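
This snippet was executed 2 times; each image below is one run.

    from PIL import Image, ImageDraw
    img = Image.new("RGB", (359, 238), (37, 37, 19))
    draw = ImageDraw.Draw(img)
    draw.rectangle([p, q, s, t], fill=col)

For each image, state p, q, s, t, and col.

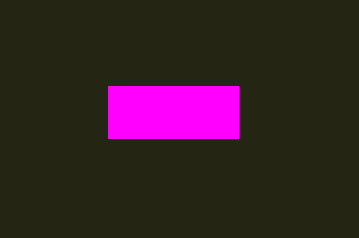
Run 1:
p = 108
q = 86
s = 238
t = 138
col = 'magenta'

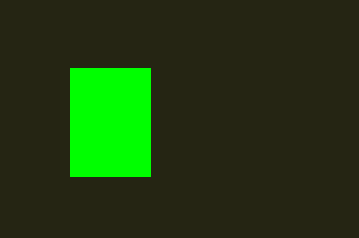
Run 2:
p = 70
q = 68
s = 150
t = 176
col = 'lime'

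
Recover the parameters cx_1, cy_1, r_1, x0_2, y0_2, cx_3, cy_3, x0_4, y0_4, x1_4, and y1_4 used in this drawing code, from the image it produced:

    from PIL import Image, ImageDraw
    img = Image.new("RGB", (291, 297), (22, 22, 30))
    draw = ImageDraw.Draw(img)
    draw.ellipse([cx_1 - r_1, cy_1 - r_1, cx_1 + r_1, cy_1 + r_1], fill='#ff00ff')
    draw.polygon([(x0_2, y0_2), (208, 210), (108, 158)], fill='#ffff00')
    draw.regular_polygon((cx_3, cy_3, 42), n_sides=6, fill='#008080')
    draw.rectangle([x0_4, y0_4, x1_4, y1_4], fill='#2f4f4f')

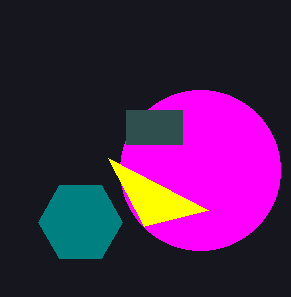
cx_1 = 200
cy_1 = 170
r_1 = 80
x0_2 = 144
y0_2 = 226
cx_3 = 80
cy_3 = 222
x0_4 = 126
y0_4 = 110
x1_4 = 182
y1_4 = 144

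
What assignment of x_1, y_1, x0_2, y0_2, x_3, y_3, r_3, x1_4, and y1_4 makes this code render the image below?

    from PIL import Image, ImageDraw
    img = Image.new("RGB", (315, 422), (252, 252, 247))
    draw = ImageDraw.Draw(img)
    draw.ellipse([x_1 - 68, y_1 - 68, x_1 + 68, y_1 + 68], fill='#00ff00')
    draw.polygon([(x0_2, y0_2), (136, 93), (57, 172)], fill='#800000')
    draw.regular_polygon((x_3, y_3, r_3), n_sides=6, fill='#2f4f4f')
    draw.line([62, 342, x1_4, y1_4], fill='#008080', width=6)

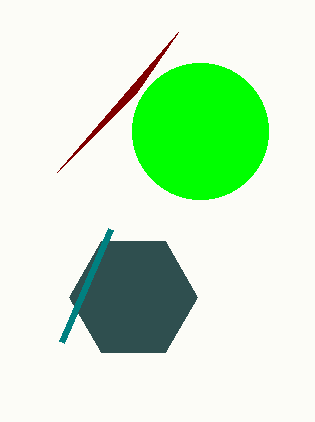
x_1 = 200; y_1 = 131; x0_2 = 178; y0_2 = 32; x_3 = 133; y_3 = 297; r_3 = 64; x1_4 = 111; y1_4 = 229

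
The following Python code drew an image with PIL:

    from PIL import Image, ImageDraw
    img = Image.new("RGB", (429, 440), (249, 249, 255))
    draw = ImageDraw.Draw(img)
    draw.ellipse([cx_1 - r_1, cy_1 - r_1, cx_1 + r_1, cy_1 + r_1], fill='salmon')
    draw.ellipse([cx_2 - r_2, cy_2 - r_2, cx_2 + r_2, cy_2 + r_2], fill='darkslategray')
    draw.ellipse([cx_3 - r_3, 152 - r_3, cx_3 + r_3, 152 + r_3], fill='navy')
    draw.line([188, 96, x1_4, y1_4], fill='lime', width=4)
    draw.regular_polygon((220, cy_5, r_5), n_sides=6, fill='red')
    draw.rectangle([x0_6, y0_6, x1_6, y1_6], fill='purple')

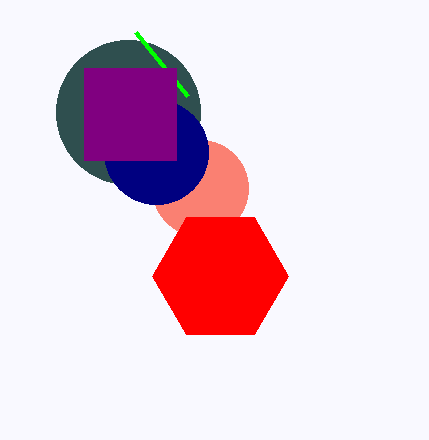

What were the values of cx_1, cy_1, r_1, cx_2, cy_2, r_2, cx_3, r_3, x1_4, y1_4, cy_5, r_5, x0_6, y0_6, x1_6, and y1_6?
cx_1 = 200; cy_1 = 188; r_1 = 48; cx_2 = 128; cy_2 = 112; r_2 = 72; cx_3 = 156; r_3 = 52; x1_4 = 136; y1_4 = 32; cy_5 = 276; r_5 = 68; x0_6 = 84; y0_6 = 68; x1_6 = 176; y1_6 = 160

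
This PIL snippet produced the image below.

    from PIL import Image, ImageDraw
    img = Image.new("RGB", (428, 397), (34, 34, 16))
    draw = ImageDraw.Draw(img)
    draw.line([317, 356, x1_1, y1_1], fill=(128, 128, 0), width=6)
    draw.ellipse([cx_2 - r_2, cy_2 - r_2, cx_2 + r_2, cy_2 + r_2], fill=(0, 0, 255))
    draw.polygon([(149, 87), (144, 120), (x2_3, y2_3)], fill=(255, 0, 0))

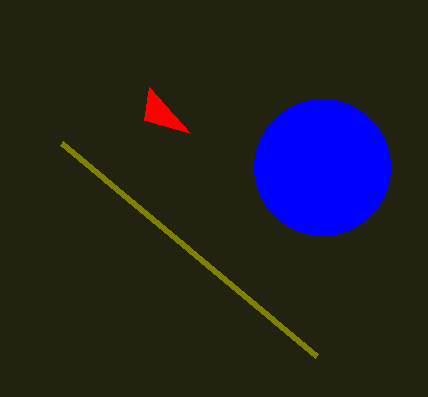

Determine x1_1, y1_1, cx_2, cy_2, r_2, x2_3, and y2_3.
x1_1 = 62
y1_1 = 143
cx_2 = 322
cy_2 = 167
r_2 = 68
x2_3 = 190
y2_3 = 133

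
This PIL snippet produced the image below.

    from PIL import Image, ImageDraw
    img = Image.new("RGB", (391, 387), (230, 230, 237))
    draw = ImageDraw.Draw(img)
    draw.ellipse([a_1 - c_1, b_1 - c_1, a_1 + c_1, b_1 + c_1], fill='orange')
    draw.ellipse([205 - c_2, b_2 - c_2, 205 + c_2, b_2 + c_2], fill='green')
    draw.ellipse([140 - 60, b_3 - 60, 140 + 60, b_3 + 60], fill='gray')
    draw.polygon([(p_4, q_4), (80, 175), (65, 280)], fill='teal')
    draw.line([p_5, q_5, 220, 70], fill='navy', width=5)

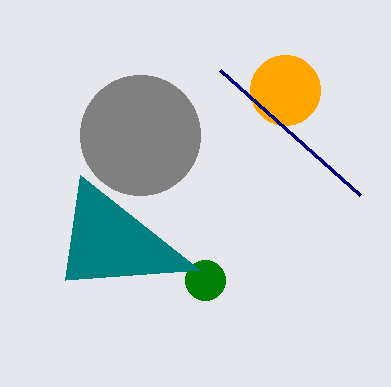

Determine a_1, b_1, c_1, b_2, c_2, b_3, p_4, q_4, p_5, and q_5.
a_1 = 285; b_1 = 90; c_1 = 35; b_2 = 280; c_2 = 20; b_3 = 135; p_4 = 200; q_4 = 270; p_5 = 360; q_5 = 195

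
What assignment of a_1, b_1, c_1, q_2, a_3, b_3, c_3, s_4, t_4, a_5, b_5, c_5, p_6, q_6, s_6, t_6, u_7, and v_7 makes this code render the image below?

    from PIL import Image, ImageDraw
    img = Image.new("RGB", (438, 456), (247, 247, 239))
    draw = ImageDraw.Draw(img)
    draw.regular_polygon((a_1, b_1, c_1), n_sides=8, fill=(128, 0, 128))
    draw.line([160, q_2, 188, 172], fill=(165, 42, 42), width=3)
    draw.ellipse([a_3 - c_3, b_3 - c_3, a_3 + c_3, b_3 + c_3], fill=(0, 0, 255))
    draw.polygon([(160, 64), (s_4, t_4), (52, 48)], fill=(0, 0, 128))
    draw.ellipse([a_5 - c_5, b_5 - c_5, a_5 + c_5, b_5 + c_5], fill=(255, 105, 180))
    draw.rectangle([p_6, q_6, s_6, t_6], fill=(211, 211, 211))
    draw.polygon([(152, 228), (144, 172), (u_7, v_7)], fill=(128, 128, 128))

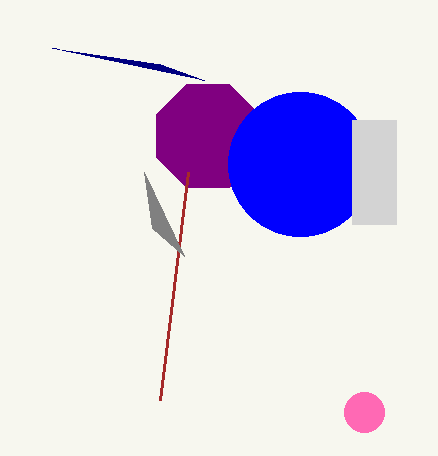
a_1 = 208
b_1 = 136
c_1 = 56
q_2 = 400
a_3 = 300
b_3 = 164
c_3 = 72
s_4 = 204
t_4 = 80
a_5 = 364
b_5 = 412
c_5 = 20
p_6 = 352
q_6 = 120
s_6 = 396
t_6 = 224
u_7 = 184
v_7 = 256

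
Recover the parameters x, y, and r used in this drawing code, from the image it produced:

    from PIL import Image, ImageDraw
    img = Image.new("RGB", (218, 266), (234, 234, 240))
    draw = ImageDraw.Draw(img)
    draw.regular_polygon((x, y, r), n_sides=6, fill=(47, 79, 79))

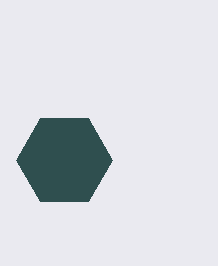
x = 64; y = 160; r = 48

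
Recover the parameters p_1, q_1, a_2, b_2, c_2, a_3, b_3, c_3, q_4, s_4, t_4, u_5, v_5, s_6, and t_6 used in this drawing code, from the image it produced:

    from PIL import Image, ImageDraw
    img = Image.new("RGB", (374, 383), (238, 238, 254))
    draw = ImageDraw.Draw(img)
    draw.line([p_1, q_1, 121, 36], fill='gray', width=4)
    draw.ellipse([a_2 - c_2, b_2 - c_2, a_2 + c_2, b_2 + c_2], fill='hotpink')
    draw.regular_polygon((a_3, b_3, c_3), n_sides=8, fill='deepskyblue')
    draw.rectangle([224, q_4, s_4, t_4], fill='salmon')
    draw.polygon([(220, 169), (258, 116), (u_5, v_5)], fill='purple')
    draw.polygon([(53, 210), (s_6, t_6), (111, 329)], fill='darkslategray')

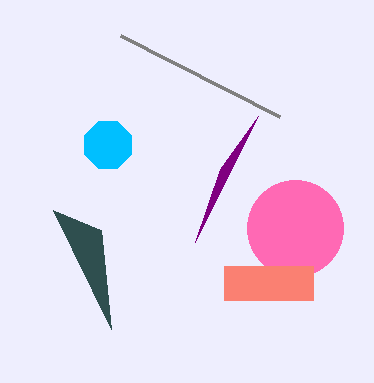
p_1 = 280, q_1 = 117, a_2 = 295, b_2 = 228, c_2 = 48, a_3 = 108, b_3 = 145, c_3 = 25, q_4 = 266, s_4 = 313, t_4 = 300, u_5 = 195, v_5 = 242, s_6 = 101, t_6 = 230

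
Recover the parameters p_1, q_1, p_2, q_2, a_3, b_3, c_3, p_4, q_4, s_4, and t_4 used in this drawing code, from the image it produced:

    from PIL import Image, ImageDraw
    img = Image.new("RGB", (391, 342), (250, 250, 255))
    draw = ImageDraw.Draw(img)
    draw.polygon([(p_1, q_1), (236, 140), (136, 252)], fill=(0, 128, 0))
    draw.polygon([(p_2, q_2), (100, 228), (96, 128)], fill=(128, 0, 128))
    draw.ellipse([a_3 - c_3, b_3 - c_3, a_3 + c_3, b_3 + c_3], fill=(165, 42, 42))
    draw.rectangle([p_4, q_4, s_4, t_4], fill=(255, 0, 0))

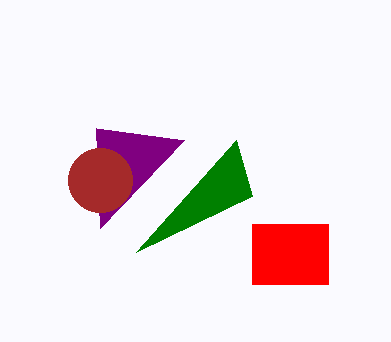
p_1 = 252; q_1 = 196; p_2 = 184; q_2 = 140; a_3 = 100; b_3 = 180; c_3 = 32; p_4 = 252; q_4 = 224; s_4 = 328; t_4 = 284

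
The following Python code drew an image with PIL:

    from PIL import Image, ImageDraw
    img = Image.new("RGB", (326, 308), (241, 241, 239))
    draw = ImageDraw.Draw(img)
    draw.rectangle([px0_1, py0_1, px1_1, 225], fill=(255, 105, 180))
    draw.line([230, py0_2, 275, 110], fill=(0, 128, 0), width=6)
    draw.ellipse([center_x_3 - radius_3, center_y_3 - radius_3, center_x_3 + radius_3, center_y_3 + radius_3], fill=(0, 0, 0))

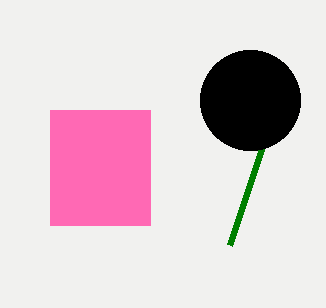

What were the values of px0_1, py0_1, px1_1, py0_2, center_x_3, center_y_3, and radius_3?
px0_1 = 50, py0_1 = 110, px1_1 = 150, py0_2 = 245, center_x_3 = 250, center_y_3 = 100, radius_3 = 50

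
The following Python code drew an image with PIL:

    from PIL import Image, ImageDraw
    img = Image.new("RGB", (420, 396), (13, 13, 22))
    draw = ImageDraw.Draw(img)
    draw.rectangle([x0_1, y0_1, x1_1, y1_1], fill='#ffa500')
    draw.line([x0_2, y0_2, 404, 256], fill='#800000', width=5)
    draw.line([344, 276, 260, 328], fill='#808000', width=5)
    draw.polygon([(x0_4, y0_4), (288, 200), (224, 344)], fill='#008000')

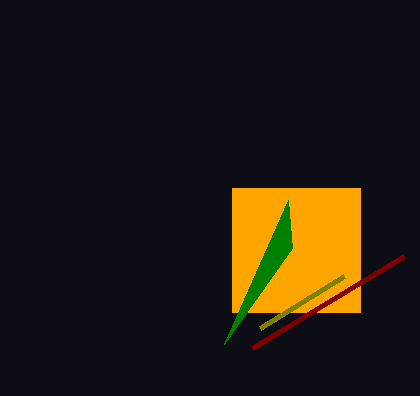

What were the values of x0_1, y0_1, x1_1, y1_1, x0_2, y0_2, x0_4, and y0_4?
x0_1 = 232, y0_1 = 188, x1_1 = 360, y1_1 = 312, x0_2 = 252, y0_2 = 348, x0_4 = 292, y0_4 = 248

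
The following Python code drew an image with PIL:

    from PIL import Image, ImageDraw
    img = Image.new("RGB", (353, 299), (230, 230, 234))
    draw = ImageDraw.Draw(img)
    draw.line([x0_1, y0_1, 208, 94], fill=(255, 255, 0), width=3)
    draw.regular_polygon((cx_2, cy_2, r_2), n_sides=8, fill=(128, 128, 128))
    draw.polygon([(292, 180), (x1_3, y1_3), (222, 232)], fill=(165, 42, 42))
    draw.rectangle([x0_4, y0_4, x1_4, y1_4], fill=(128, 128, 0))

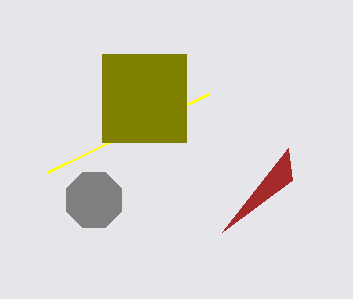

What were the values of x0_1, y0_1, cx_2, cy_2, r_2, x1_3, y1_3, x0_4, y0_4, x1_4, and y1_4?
x0_1 = 48; y0_1 = 172; cx_2 = 94; cy_2 = 200; r_2 = 30; x1_3 = 288; y1_3 = 148; x0_4 = 102; y0_4 = 54; x1_4 = 186; y1_4 = 142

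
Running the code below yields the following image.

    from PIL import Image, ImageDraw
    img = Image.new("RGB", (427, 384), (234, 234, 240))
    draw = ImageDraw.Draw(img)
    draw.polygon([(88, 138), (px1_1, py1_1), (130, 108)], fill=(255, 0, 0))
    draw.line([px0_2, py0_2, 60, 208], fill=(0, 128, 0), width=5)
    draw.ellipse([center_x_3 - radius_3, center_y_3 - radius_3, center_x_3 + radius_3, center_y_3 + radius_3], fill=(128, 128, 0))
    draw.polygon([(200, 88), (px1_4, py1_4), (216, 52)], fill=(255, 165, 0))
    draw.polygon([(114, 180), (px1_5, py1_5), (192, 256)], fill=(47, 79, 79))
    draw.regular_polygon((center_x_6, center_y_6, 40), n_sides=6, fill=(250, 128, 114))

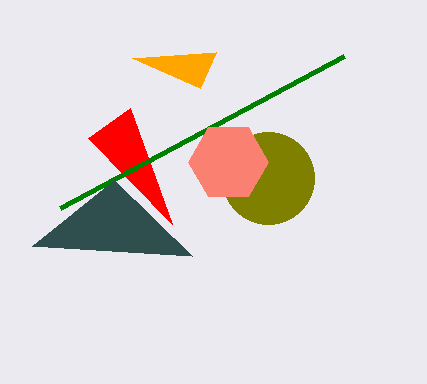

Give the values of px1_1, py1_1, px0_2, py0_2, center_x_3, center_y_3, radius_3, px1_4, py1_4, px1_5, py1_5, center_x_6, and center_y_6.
px1_1 = 172; py1_1 = 224; px0_2 = 344; py0_2 = 56; center_x_3 = 268; center_y_3 = 178; radius_3 = 46; px1_4 = 132; py1_4 = 58; px1_5 = 32; py1_5 = 246; center_x_6 = 228; center_y_6 = 162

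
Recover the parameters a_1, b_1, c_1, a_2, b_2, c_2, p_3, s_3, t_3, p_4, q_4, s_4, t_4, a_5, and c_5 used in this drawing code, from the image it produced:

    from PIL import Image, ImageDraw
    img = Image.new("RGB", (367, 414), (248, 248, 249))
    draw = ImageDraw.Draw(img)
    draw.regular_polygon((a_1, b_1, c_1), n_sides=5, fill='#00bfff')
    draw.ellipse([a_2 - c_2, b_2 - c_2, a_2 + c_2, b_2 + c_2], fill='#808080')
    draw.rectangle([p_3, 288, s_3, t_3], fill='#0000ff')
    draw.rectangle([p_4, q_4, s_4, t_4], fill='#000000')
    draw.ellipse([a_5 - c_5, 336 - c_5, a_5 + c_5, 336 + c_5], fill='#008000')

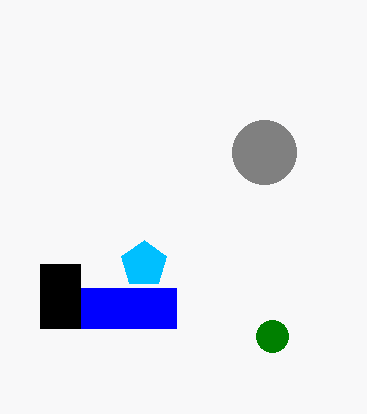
a_1 = 144; b_1 = 264; c_1 = 24; a_2 = 264; b_2 = 152; c_2 = 32; p_3 = 40; s_3 = 176; t_3 = 328; p_4 = 40; q_4 = 264; s_4 = 80; t_4 = 328; a_5 = 272; c_5 = 16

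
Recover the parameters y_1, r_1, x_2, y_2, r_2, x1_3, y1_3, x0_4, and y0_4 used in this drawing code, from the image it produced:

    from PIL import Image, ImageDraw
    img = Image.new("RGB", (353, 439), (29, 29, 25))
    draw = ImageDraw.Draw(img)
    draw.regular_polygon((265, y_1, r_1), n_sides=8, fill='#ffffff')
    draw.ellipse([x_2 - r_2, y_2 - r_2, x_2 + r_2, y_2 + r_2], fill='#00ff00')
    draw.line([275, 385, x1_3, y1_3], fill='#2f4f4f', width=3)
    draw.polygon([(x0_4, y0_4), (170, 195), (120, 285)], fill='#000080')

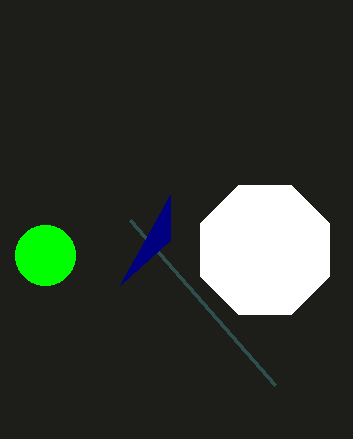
y_1 = 250; r_1 = 70; x_2 = 45; y_2 = 255; r_2 = 30; x1_3 = 130; y1_3 = 220; x0_4 = 170; y0_4 = 240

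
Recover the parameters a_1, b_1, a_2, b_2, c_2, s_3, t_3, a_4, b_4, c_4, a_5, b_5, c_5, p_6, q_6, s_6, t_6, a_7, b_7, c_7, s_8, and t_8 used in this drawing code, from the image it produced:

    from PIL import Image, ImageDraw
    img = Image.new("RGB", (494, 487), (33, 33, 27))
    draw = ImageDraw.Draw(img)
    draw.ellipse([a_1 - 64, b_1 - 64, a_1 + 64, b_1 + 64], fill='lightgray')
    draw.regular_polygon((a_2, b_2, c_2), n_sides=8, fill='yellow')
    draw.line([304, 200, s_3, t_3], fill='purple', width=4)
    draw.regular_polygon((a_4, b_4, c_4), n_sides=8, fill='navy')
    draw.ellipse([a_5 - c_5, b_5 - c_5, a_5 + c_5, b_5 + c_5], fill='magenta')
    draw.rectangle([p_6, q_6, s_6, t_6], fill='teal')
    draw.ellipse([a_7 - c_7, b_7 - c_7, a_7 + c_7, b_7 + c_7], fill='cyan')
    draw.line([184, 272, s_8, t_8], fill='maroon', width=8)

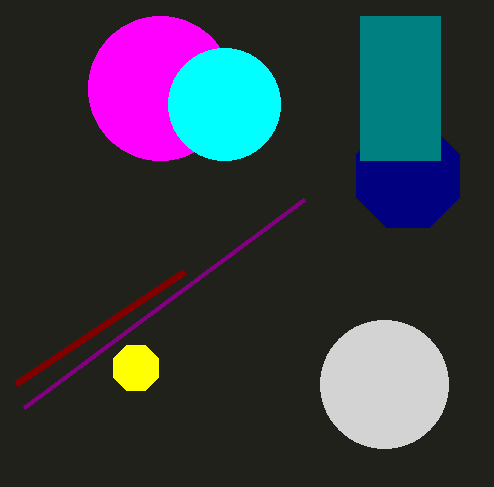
a_1 = 384, b_1 = 384, a_2 = 136, b_2 = 368, c_2 = 24, s_3 = 24, t_3 = 408, a_4 = 408, b_4 = 176, c_4 = 56, a_5 = 160, b_5 = 88, c_5 = 72, p_6 = 360, q_6 = 16, s_6 = 440, t_6 = 160, a_7 = 224, b_7 = 104, c_7 = 56, s_8 = 16, t_8 = 384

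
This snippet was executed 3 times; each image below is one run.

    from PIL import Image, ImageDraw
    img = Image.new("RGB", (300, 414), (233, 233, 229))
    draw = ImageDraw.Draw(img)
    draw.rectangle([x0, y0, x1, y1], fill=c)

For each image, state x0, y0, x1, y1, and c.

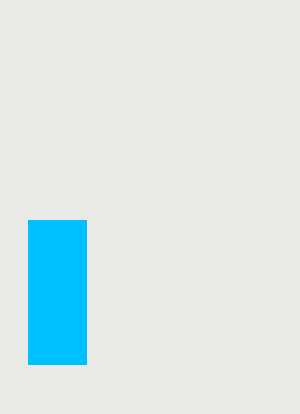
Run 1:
x0 = 28; y0 = 220; x1 = 86; y1 = 364; c = 'deepskyblue'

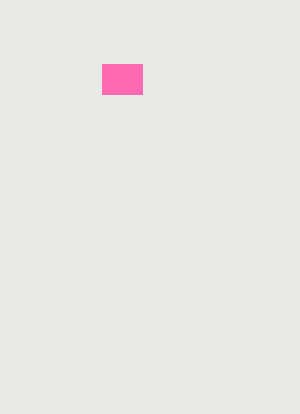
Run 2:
x0 = 102; y0 = 64; x1 = 142; y1 = 94; c = 'hotpink'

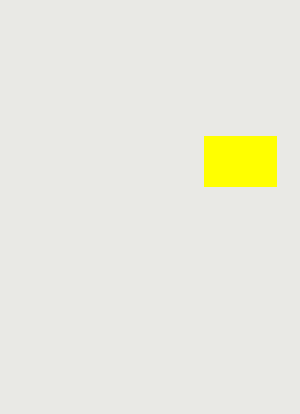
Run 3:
x0 = 204
y0 = 136
x1 = 276
y1 = 186
c = 'yellow'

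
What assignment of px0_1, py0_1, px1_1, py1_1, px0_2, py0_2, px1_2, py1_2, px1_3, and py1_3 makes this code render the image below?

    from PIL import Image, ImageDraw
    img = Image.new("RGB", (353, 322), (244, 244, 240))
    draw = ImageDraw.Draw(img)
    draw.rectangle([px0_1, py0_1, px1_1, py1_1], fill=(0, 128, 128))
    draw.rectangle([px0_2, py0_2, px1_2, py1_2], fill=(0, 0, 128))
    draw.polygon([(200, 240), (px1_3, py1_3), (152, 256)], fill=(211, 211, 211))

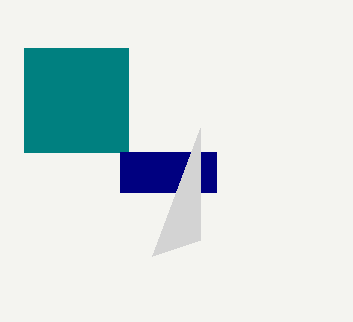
px0_1 = 24, py0_1 = 48, px1_1 = 128, py1_1 = 152, px0_2 = 120, py0_2 = 152, px1_2 = 216, py1_2 = 192, px1_3 = 200, py1_3 = 128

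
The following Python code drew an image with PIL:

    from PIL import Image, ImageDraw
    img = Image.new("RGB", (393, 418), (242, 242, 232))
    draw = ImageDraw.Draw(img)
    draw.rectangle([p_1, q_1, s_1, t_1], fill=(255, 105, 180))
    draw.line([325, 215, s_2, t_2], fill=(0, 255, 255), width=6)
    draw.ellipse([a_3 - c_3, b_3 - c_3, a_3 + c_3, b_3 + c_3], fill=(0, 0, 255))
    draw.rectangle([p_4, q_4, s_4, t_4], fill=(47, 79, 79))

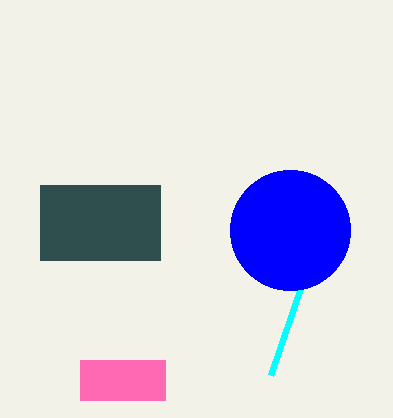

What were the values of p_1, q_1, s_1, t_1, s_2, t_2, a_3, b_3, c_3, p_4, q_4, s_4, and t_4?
p_1 = 80; q_1 = 360; s_1 = 165; t_1 = 400; s_2 = 270; t_2 = 375; a_3 = 290; b_3 = 230; c_3 = 60; p_4 = 40; q_4 = 185; s_4 = 160; t_4 = 260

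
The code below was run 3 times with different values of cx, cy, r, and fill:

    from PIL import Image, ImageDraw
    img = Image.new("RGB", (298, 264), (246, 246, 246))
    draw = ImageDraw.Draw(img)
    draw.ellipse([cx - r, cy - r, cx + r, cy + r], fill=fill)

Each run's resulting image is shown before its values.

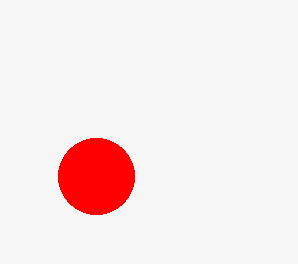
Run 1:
cx = 96; cy = 176; r = 38; fill = 'red'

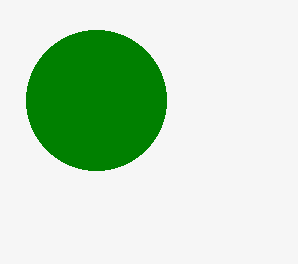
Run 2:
cx = 96, cy = 100, r = 70, fill = 'green'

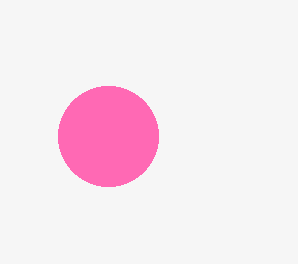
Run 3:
cx = 108
cy = 136
r = 50
fill = 'hotpink'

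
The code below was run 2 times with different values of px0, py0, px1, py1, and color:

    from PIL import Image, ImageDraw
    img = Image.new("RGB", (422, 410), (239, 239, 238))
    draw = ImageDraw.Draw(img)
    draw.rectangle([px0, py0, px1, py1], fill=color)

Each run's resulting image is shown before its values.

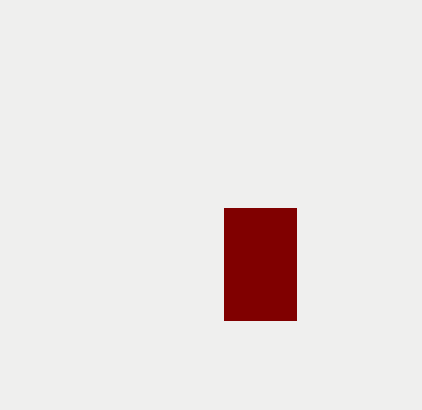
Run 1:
px0 = 224; py0 = 208; px1 = 296; py1 = 320; color = 'maroon'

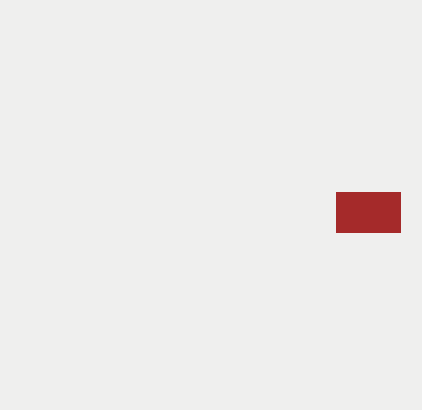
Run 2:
px0 = 336; py0 = 192; px1 = 400; py1 = 232; color = 'brown'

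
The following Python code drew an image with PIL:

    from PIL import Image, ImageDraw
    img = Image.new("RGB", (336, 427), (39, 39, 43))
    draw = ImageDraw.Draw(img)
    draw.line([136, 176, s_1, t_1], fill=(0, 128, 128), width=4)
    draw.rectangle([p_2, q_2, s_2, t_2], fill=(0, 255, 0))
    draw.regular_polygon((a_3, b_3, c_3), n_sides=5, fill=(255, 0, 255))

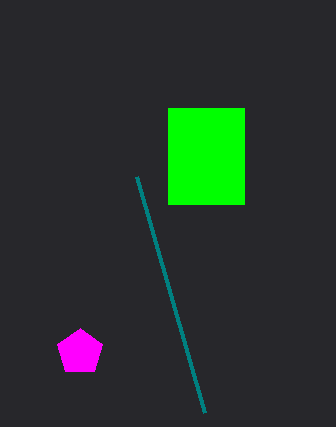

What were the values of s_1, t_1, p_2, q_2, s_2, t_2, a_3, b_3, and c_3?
s_1 = 204; t_1 = 412; p_2 = 168; q_2 = 108; s_2 = 244; t_2 = 204; a_3 = 80; b_3 = 352; c_3 = 24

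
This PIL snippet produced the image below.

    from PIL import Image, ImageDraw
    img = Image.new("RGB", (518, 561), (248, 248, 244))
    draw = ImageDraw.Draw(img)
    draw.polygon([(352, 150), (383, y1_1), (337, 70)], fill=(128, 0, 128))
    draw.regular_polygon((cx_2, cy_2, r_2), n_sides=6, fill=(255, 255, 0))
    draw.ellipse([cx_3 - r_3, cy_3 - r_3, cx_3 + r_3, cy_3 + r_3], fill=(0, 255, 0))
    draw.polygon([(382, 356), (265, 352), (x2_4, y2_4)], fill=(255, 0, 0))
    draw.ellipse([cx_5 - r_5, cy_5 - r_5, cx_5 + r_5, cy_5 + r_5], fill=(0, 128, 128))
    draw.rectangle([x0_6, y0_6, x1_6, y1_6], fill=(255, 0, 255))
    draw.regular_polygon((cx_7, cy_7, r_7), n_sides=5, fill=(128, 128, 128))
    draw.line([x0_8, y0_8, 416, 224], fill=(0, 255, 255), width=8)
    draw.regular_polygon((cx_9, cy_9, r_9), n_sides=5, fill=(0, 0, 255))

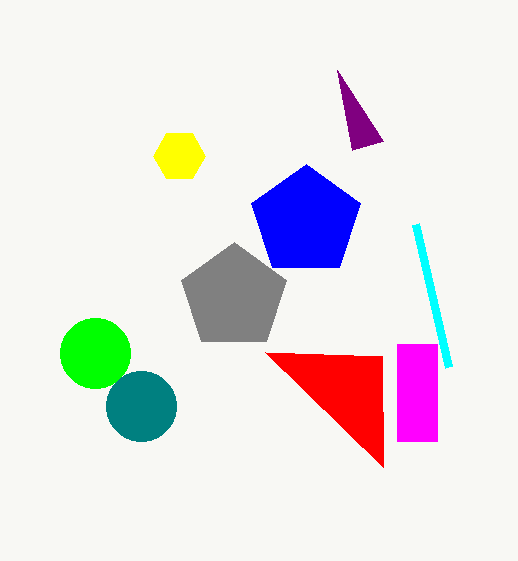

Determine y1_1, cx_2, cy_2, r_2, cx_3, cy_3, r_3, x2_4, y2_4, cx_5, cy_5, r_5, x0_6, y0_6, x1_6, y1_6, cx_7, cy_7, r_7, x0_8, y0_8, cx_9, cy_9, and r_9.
y1_1 = 141
cx_2 = 179
cy_2 = 156
r_2 = 26
cx_3 = 95
cy_3 = 353
r_3 = 35
x2_4 = 383
y2_4 = 467
cx_5 = 141
cy_5 = 406
r_5 = 35
x0_6 = 397
y0_6 = 344
x1_6 = 437
y1_6 = 441
cx_7 = 234
cy_7 = 297
r_7 = 55
x0_8 = 449
y0_8 = 367
cx_9 = 306
cy_9 = 221
r_9 = 57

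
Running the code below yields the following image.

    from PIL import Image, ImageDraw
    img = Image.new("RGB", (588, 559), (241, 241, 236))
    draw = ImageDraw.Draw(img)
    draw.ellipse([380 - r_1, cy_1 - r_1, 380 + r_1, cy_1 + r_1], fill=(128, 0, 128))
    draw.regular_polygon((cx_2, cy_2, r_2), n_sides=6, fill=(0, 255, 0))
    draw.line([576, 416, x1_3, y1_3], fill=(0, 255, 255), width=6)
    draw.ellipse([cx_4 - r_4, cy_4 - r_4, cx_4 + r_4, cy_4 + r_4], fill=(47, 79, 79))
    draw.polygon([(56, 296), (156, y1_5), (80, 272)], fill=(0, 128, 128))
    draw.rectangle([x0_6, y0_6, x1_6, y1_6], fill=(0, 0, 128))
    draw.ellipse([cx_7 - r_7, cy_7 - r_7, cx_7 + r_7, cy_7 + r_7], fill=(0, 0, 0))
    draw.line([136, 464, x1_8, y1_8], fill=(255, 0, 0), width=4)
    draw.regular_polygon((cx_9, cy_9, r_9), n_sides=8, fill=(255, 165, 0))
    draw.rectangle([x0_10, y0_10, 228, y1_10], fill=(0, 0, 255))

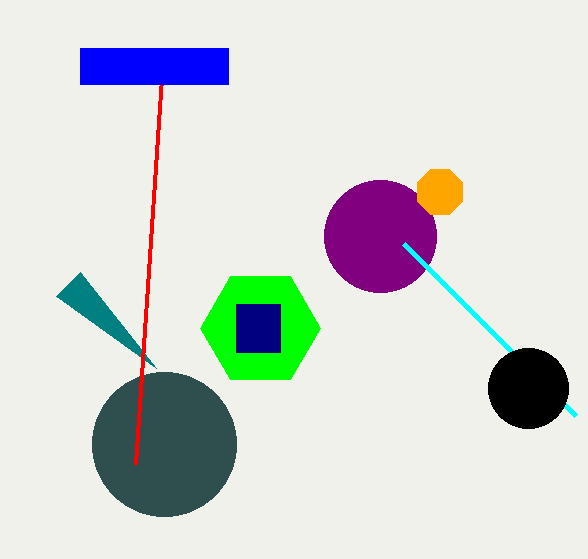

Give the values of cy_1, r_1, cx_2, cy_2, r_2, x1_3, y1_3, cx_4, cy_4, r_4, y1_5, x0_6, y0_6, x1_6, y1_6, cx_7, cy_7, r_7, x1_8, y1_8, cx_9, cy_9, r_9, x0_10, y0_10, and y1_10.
cy_1 = 236, r_1 = 56, cx_2 = 260, cy_2 = 328, r_2 = 60, x1_3 = 404, y1_3 = 244, cx_4 = 164, cy_4 = 444, r_4 = 72, y1_5 = 368, x0_6 = 236, y0_6 = 304, x1_6 = 280, y1_6 = 352, cx_7 = 528, cy_7 = 388, r_7 = 40, x1_8 = 164, y1_8 = 48, cx_9 = 440, cy_9 = 192, r_9 = 24, x0_10 = 80, y0_10 = 48, y1_10 = 84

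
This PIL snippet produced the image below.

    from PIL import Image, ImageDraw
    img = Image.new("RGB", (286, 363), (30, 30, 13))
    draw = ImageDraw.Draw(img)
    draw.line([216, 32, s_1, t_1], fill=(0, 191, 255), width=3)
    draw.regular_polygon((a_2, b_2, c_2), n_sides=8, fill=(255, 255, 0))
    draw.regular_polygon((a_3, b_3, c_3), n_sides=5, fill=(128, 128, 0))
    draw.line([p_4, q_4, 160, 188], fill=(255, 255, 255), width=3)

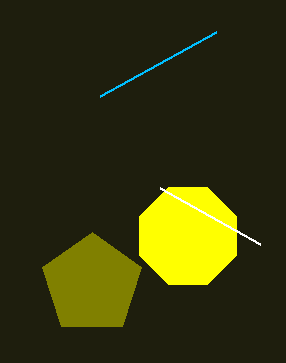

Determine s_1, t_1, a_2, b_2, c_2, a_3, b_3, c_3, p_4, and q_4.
s_1 = 100; t_1 = 96; a_2 = 188; b_2 = 236; c_2 = 52; a_3 = 92; b_3 = 284; c_3 = 52; p_4 = 260; q_4 = 244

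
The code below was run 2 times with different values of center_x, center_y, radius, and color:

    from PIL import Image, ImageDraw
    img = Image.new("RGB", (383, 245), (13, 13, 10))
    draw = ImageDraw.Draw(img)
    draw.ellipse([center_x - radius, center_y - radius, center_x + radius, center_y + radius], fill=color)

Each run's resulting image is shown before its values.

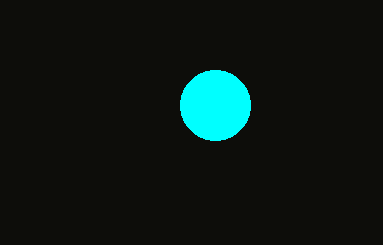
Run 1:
center_x = 215; center_y = 105; radius = 35; color = 'cyan'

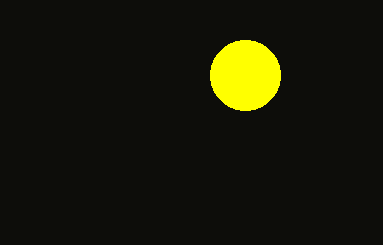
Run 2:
center_x = 245
center_y = 75
radius = 35
color = 'yellow'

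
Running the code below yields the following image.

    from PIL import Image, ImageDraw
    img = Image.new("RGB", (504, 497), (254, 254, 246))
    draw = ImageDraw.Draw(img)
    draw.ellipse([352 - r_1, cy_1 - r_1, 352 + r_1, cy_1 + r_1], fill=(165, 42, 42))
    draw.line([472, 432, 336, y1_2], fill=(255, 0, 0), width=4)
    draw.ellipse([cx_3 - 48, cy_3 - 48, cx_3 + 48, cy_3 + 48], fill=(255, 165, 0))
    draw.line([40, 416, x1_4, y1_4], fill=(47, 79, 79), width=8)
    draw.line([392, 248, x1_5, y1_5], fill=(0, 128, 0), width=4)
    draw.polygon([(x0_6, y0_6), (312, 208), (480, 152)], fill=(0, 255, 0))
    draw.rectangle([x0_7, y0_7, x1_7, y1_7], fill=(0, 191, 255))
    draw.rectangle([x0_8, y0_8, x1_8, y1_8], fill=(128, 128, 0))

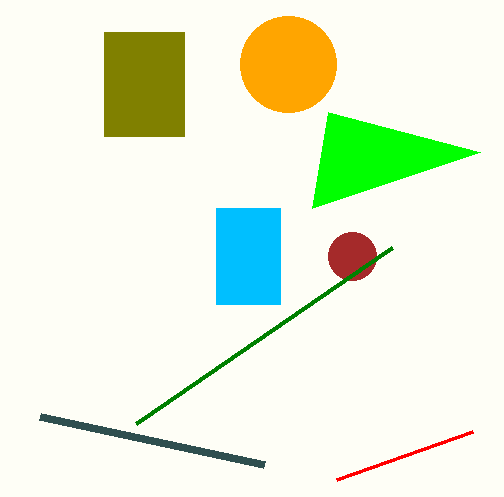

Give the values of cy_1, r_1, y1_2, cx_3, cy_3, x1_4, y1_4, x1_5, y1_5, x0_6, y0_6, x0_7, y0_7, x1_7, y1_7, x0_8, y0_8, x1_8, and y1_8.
cy_1 = 256; r_1 = 24; y1_2 = 480; cx_3 = 288; cy_3 = 64; x1_4 = 264; y1_4 = 464; x1_5 = 136; y1_5 = 424; x0_6 = 328; y0_6 = 112; x0_7 = 216; y0_7 = 208; x1_7 = 280; y1_7 = 304; x0_8 = 104; y0_8 = 32; x1_8 = 184; y1_8 = 136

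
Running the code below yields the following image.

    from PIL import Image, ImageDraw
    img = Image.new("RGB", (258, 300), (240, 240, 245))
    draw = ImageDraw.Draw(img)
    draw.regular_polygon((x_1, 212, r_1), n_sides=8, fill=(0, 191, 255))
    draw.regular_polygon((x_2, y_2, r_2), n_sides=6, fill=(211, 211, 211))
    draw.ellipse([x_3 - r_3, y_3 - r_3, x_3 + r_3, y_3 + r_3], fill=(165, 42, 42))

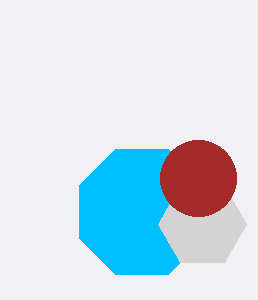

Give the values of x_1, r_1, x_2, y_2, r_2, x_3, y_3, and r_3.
x_1 = 142
r_1 = 68
x_2 = 202
y_2 = 224
r_2 = 44
x_3 = 198
y_3 = 178
r_3 = 38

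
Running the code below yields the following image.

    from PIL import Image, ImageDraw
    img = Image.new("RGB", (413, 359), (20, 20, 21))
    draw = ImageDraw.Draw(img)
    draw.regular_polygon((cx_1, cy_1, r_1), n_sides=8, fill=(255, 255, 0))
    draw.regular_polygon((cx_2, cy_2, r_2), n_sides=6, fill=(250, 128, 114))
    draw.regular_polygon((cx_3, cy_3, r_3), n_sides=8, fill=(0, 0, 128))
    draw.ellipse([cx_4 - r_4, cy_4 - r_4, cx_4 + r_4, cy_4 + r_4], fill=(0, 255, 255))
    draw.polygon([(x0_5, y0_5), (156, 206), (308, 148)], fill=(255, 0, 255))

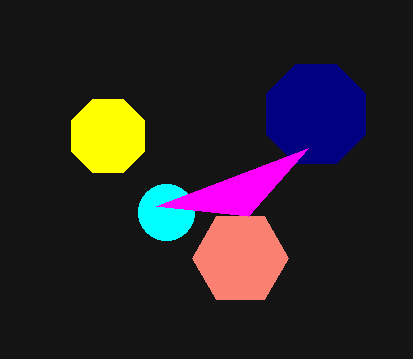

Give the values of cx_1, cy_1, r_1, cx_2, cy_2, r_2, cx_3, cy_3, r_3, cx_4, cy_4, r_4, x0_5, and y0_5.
cx_1 = 108
cy_1 = 136
r_1 = 40
cx_2 = 240
cy_2 = 258
r_2 = 48
cx_3 = 316
cy_3 = 114
r_3 = 54
cx_4 = 166
cy_4 = 212
r_4 = 28
x0_5 = 248
y0_5 = 216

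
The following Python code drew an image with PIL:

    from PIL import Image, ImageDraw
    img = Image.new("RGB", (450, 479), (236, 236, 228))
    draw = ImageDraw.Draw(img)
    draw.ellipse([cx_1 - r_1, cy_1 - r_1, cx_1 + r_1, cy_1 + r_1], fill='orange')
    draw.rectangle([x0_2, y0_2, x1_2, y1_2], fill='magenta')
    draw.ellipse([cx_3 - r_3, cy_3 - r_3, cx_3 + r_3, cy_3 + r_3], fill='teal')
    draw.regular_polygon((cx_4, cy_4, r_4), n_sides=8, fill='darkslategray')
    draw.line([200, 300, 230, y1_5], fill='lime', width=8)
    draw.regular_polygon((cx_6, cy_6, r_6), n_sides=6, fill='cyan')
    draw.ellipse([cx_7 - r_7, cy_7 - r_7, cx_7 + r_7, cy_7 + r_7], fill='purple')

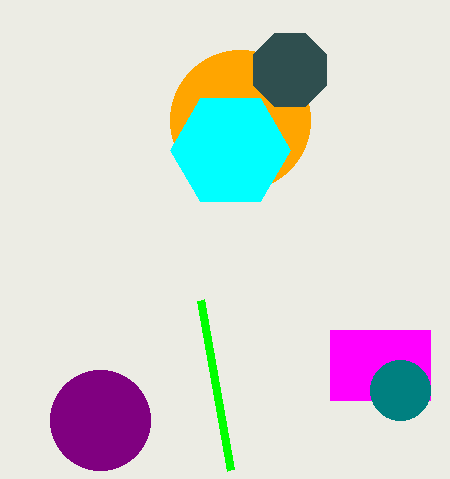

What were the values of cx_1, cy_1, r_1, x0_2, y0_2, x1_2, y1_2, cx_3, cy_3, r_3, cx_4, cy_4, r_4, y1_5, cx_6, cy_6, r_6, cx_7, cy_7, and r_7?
cx_1 = 240, cy_1 = 120, r_1 = 70, x0_2 = 330, y0_2 = 330, x1_2 = 430, y1_2 = 400, cx_3 = 400, cy_3 = 390, r_3 = 30, cx_4 = 290, cy_4 = 70, r_4 = 40, y1_5 = 470, cx_6 = 230, cy_6 = 150, r_6 = 60, cx_7 = 100, cy_7 = 420, r_7 = 50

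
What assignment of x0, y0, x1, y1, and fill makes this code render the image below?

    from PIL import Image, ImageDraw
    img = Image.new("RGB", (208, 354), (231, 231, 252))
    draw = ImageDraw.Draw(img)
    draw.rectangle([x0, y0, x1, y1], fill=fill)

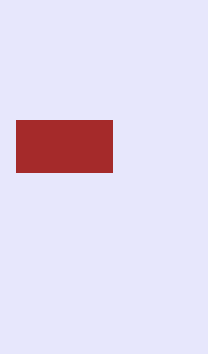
x0 = 16, y0 = 120, x1 = 112, y1 = 172, fill = 'brown'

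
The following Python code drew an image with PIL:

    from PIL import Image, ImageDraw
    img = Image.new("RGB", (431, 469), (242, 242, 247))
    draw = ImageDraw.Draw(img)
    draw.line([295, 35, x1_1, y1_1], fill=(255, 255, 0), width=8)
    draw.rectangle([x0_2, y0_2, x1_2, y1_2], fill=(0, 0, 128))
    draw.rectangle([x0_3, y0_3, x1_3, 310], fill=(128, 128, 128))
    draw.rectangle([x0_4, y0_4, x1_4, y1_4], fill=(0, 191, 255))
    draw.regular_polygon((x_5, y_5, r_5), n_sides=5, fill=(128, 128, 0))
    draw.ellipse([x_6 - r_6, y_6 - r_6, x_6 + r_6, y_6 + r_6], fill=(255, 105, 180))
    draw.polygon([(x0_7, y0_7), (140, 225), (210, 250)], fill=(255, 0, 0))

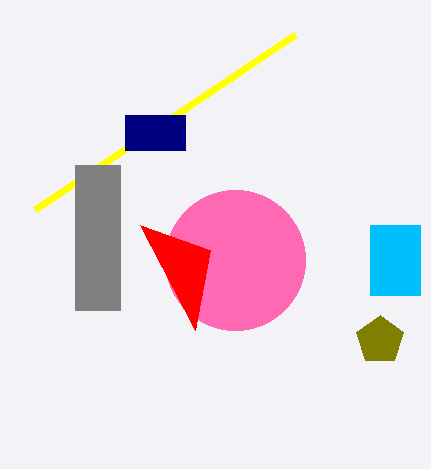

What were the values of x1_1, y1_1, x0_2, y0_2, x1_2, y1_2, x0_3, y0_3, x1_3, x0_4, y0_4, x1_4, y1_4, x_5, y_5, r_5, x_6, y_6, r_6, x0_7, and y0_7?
x1_1 = 35; y1_1 = 210; x0_2 = 125; y0_2 = 115; x1_2 = 185; y1_2 = 150; x0_3 = 75; y0_3 = 165; x1_3 = 120; x0_4 = 370; y0_4 = 225; x1_4 = 420; y1_4 = 295; x_5 = 380; y_5 = 340; r_5 = 25; x_6 = 235; y_6 = 260; r_6 = 70; x0_7 = 195; y0_7 = 330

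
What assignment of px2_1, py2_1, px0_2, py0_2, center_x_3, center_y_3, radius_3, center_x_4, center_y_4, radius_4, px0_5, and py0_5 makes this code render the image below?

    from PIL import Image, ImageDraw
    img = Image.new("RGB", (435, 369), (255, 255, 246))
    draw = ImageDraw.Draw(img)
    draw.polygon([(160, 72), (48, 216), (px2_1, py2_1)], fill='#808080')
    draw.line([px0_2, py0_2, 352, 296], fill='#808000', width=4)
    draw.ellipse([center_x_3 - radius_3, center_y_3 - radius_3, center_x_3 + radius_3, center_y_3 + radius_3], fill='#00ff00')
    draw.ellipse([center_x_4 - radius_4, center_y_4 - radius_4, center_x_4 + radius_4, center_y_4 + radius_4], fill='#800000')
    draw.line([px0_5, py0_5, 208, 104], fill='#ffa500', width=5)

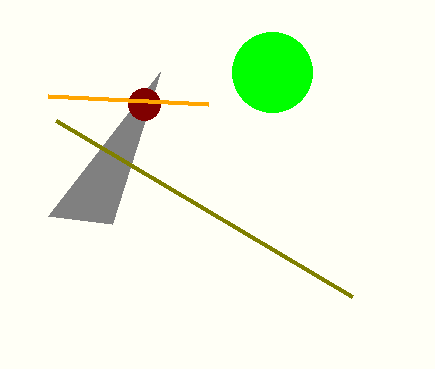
px2_1 = 112, py2_1 = 224, px0_2 = 56, py0_2 = 120, center_x_3 = 272, center_y_3 = 72, radius_3 = 40, center_x_4 = 144, center_y_4 = 104, radius_4 = 16, px0_5 = 48, py0_5 = 96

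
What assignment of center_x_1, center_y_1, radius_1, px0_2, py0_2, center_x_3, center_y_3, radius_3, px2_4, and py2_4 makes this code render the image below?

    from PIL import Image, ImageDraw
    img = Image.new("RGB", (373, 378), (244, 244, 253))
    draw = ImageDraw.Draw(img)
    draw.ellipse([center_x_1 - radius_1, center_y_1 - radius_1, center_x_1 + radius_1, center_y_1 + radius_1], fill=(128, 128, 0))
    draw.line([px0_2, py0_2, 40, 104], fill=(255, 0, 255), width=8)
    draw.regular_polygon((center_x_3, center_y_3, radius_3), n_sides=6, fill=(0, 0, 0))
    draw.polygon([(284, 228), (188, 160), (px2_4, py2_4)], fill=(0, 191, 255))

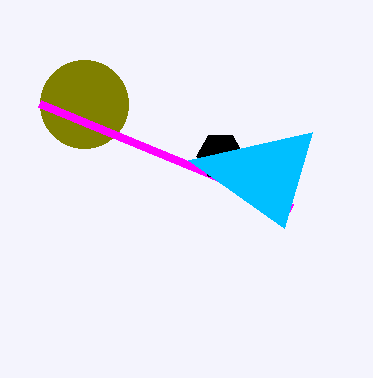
center_x_1 = 84
center_y_1 = 104
radius_1 = 44
px0_2 = 292
py0_2 = 208
center_x_3 = 220
center_y_3 = 156
radius_3 = 24
px2_4 = 312
py2_4 = 132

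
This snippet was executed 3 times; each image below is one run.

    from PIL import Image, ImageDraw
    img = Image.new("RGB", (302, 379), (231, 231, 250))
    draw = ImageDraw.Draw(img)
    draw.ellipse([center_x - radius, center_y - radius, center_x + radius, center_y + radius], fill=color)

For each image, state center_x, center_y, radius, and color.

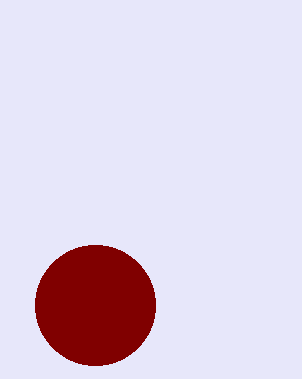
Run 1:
center_x = 95, center_y = 305, radius = 60, color = 'maroon'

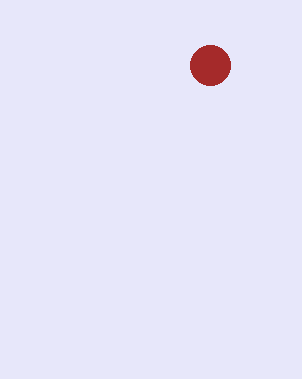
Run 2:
center_x = 210; center_y = 65; radius = 20; color = 'brown'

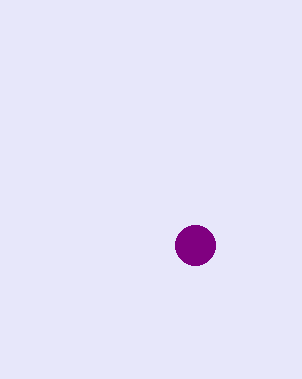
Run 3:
center_x = 195
center_y = 245
radius = 20
color = 'purple'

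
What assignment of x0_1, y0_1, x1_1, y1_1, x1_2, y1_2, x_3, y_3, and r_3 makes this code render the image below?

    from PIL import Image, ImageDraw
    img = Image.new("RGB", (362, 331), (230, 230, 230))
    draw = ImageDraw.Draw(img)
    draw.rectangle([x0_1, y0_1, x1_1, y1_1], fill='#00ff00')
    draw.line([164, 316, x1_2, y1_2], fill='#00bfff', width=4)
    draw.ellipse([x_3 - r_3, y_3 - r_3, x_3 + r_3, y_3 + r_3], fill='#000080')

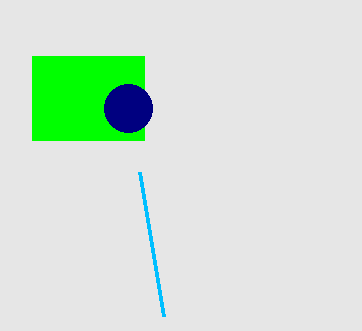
x0_1 = 32
y0_1 = 56
x1_1 = 144
y1_1 = 140
x1_2 = 140
y1_2 = 172
x_3 = 128
y_3 = 108
r_3 = 24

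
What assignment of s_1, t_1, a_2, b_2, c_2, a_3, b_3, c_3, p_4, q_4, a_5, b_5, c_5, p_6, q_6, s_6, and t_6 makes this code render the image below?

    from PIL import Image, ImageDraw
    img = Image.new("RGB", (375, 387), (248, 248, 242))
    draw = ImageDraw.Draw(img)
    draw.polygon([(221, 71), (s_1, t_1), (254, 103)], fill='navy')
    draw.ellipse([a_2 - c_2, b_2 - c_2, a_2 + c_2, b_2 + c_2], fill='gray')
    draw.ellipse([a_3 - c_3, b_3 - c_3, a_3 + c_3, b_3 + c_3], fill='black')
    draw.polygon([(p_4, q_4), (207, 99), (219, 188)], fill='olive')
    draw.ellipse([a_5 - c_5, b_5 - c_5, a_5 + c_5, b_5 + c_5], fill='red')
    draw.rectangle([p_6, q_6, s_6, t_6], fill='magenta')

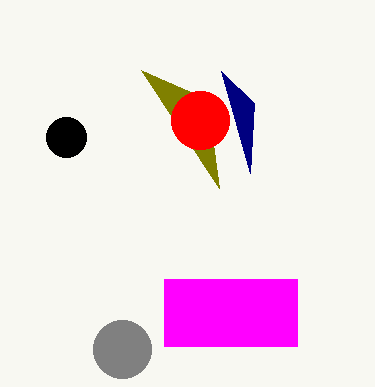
s_1 = 250; t_1 = 173; a_2 = 122; b_2 = 349; c_2 = 29; a_3 = 66; b_3 = 137; c_3 = 20; p_4 = 141; q_4 = 70; a_5 = 200; b_5 = 120; c_5 = 29; p_6 = 164; q_6 = 279; s_6 = 297; t_6 = 346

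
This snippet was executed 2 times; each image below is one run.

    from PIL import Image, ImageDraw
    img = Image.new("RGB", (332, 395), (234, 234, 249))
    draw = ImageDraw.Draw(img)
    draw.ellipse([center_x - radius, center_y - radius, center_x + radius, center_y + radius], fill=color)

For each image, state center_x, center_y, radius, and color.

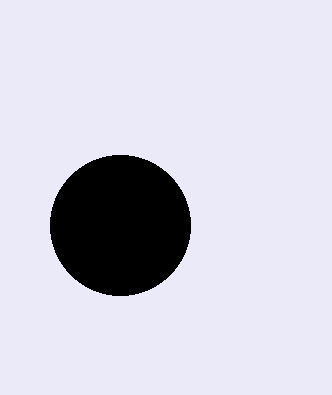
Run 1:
center_x = 120
center_y = 225
radius = 70
color = 'black'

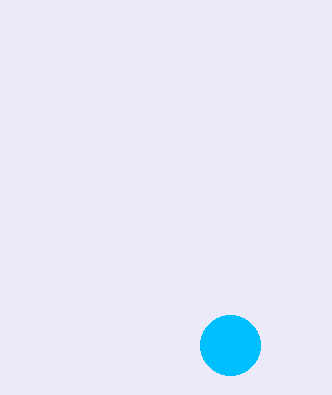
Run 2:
center_x = 230, center_y = 345, radius = 30, color = 'deepskyblue'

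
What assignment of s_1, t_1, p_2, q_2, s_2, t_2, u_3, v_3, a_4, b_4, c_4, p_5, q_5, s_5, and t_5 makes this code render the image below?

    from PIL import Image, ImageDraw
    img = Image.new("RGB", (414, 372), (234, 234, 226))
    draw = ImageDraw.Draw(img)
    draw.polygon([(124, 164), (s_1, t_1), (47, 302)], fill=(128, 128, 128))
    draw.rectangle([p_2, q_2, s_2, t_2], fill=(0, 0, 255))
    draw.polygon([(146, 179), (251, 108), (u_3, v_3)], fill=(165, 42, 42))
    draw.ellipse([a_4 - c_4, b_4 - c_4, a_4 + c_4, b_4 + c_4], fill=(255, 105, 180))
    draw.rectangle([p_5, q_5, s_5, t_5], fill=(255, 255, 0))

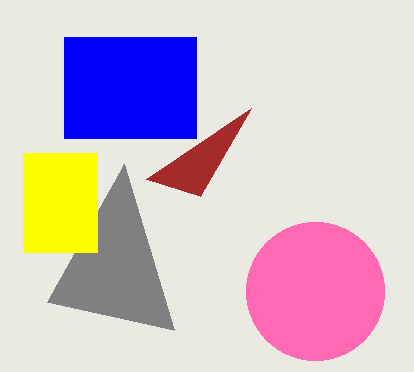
s_1 = 174, t_1 = 330, p_2 = 64, q_2 = 37, s_2 = 196, t_2 = 138, u_3 = 200, v_3 = 196, a_4 = 315, b_4 = 291, c_4 = 69, p_5 = 23, q_5 = 153, s_5 = 97, t_5 = 252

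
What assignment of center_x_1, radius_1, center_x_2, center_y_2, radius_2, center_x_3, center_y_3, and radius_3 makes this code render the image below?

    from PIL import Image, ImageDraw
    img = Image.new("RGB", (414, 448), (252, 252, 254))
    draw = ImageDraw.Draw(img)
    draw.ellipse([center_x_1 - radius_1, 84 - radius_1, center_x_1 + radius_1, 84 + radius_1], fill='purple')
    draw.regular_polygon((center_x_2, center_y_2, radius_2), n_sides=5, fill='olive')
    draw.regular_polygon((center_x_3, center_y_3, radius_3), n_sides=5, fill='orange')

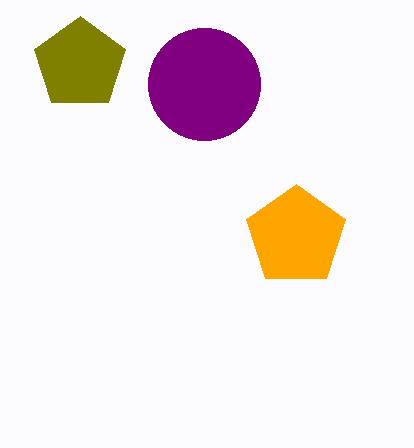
center_x_1 = 204
radius_1 = 56
center_x_2 = 80
center_y_2 = 64
radius_2 = 48
center_x_3 = 296
center_y_3 = 236
radius_3 = 52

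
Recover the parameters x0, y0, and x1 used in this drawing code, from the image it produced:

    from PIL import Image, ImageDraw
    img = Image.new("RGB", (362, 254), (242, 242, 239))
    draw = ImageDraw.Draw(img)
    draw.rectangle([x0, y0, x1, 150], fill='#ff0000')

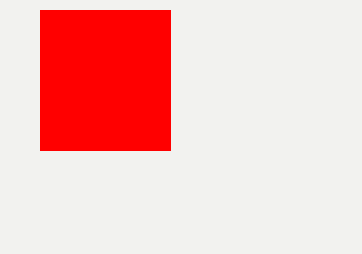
x0 = 40, y0 = 10, x1 = 170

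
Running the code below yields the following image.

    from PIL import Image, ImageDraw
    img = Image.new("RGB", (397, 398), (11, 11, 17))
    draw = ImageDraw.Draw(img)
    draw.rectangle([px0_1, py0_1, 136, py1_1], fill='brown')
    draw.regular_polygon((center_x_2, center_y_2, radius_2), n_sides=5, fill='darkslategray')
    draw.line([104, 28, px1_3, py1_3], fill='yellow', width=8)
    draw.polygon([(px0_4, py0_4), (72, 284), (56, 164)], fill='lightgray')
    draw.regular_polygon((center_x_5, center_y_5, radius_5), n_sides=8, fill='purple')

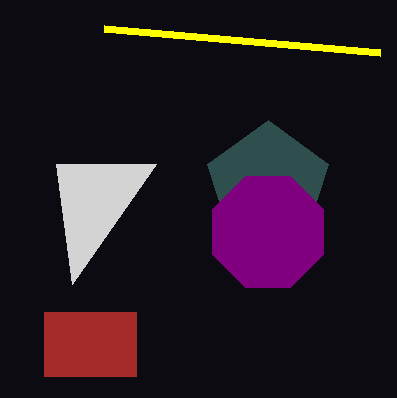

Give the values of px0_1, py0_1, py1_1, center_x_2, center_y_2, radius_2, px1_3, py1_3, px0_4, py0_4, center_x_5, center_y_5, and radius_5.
px0_1 = 44; py0_1 = 312; py1_1 = 376; center_x_2 = 268; center_y_2 = 184; radius_2 = 64; px1_3 = 380; py1_3 = 52; px0_4 = 156; py0_4 = 164; center_x_5 = 268; center_y_5 = 232; radius_5 = 60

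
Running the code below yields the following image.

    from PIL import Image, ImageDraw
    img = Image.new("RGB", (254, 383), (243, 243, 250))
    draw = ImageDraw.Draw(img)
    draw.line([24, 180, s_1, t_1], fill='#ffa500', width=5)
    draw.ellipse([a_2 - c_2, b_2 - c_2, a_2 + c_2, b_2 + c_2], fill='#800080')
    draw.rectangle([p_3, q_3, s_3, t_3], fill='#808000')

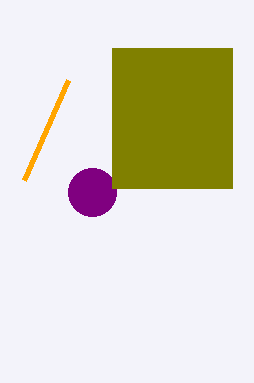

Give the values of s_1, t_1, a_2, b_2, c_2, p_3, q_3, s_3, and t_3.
s_1 = 68; t_1 = 80; a_2 = 92; b_2 = 192; c_2 = 24; p_3 = 112; q_3 = 48; s_3 = 232; t_3 = 188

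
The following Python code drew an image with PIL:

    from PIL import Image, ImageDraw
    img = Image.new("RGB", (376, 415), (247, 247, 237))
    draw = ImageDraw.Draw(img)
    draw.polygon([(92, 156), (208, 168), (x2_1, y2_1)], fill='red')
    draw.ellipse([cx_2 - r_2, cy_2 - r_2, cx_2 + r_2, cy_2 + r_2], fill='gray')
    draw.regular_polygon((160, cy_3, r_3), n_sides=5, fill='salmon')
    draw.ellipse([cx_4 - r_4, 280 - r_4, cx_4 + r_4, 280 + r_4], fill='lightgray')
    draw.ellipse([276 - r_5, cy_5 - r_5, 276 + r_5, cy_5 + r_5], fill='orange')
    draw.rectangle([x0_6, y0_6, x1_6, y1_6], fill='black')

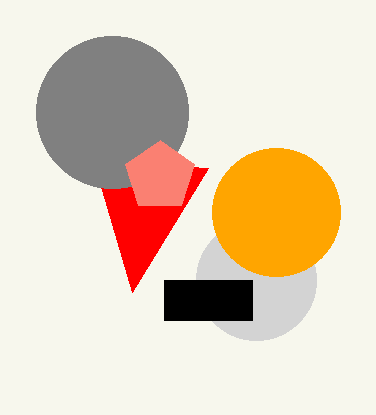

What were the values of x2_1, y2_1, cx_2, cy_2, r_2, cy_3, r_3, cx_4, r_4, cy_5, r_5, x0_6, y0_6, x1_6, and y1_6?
x2_1 = 132; y2_1 = 292; cx_2 = 112; cy_2 = 112; r_2 = 76; cy_3 = 176; r_3 = 36; cx_4 = 256; r_4 = 60; cy_5 = 212; r_5 = 64; x0_6 = 164; y0_6 = 280; x1_6 = 252; y1_6 = 320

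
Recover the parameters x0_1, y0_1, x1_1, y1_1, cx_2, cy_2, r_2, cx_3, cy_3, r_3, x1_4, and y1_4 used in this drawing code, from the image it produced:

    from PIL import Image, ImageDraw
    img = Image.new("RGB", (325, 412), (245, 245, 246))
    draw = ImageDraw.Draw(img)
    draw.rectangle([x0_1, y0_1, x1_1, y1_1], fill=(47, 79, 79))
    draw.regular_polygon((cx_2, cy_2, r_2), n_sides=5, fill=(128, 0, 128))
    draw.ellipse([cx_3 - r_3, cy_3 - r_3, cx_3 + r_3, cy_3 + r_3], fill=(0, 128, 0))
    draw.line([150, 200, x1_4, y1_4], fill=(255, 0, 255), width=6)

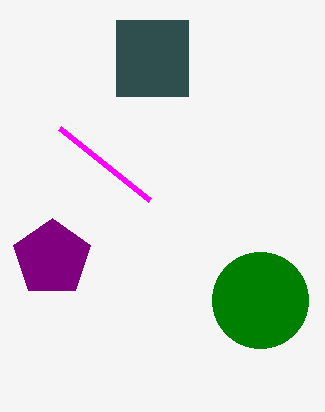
x0_1 = 116
y0_1 = 20
x1_1 = 188
y1_1 = 96
cx_2 = 52
cy_2 = 258
r_2 = 40
cx_3 = 260
cy_3 = 300
r_3 = 48
x1_4 = 60
y1_4 = 128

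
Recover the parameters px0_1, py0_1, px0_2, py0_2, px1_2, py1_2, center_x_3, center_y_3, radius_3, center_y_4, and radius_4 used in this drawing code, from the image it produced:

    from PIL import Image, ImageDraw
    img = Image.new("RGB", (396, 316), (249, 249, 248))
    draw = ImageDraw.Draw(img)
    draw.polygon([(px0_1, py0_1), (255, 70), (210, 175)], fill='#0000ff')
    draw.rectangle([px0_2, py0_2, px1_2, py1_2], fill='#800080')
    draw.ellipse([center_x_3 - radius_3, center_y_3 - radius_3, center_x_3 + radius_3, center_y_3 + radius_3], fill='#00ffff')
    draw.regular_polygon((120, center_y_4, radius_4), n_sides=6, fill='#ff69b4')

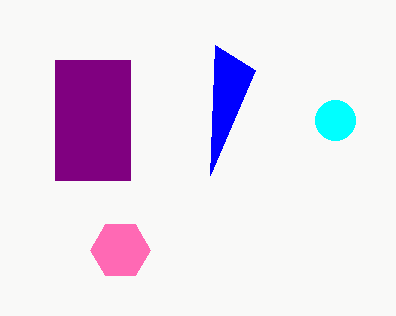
px0_1 = 215, py0_1 = 45, px0_2 = 55, py0_2 = 60, px1_2 = 130, py1_2 = 180, center_x_3 = 335, center_y_3 = 120, radius_3 = 20, center_y_4 = 250, radius_4 = 30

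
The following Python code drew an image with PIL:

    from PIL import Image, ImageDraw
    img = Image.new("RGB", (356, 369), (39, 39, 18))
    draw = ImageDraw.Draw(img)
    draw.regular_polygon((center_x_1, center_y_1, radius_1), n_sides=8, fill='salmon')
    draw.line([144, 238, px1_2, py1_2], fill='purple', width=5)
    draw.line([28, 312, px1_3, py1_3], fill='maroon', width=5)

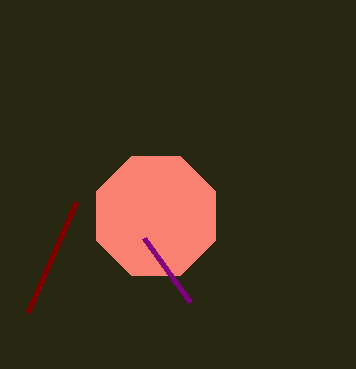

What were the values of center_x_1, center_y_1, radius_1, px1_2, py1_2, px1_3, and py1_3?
center_x_1 = 156, center_y_1 = 216, radius_1 = 64, px1_2 = 190, py1_2 = 302, px1_3 = 76, py1_3 = 202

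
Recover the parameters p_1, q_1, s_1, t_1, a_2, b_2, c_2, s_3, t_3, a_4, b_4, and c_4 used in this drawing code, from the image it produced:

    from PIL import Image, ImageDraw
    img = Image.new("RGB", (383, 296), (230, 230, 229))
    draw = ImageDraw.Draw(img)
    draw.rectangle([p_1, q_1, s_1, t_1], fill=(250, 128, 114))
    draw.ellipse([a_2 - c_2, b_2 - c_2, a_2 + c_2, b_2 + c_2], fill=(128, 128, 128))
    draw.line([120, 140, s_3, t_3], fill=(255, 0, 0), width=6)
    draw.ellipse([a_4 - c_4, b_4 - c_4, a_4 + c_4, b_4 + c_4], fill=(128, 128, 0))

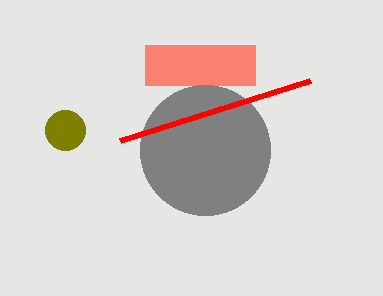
p_1 = 145; q_1 = 45; s_1 = 255; t_1 = 85; a_2 = 205; b_2 = 150; c_2 = 65; s_3 = 310; t_3 = 80; a_4 = 65; b_4 = 130; c_4 = 20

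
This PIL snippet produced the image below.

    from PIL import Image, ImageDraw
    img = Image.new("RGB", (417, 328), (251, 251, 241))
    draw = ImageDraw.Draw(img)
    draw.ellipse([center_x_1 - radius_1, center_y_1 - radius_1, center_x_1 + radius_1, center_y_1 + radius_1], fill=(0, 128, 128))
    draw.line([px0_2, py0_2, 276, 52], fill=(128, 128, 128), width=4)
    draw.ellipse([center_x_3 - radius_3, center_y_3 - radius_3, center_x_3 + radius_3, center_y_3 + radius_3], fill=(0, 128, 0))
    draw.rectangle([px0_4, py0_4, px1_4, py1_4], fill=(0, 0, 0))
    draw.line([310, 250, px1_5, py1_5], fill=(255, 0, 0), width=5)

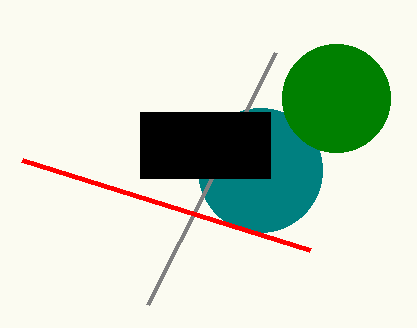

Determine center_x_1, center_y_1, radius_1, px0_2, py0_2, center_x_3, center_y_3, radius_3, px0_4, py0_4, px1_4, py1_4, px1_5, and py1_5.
center_x_1 = 260; center_y_1 = 170; radius_1 = 62; px0_2 = 148; py0_2 = 304; center_x_3 = 336; center_y_3 = 98; radius_3 = 54; px0_4 = 140; py0_4 = 112; px1_4 = 270; py1_4 = 178; px1_5 = 22; py1_5 = 160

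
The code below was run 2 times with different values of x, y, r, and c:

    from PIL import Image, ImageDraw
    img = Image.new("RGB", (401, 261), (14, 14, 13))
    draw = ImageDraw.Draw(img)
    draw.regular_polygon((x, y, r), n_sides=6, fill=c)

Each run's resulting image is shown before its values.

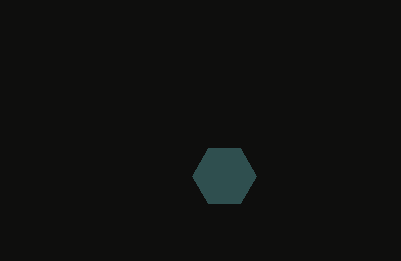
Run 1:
x = 224, y = 176, r = 32, c = 'darkslategray'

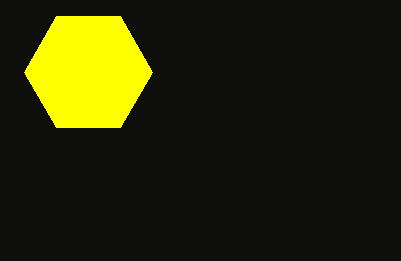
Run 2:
x = 88
y = 72
r = 64
c = 'yellow'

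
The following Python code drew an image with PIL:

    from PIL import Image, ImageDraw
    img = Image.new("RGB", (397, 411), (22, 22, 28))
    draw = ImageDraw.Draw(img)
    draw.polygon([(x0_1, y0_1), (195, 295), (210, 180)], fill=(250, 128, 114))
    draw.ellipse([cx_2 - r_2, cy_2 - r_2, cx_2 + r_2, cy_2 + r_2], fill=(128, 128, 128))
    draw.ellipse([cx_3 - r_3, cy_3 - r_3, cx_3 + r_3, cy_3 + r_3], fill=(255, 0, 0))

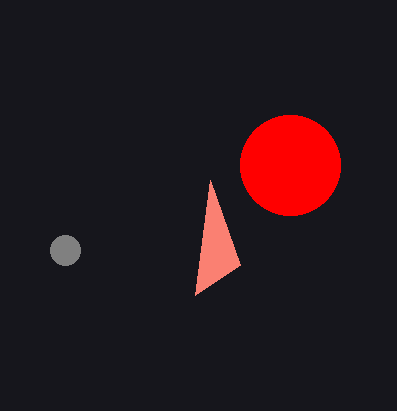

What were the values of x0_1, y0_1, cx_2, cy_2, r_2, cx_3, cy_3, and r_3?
x0_1 = 240
y0_1 = 265
cx_2 = 65
cy_2 = 250
r_2 = 15
cx_3 = 290
cy_3 = 165
r_3 = 50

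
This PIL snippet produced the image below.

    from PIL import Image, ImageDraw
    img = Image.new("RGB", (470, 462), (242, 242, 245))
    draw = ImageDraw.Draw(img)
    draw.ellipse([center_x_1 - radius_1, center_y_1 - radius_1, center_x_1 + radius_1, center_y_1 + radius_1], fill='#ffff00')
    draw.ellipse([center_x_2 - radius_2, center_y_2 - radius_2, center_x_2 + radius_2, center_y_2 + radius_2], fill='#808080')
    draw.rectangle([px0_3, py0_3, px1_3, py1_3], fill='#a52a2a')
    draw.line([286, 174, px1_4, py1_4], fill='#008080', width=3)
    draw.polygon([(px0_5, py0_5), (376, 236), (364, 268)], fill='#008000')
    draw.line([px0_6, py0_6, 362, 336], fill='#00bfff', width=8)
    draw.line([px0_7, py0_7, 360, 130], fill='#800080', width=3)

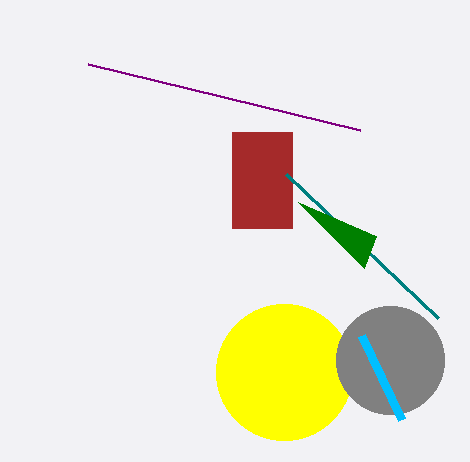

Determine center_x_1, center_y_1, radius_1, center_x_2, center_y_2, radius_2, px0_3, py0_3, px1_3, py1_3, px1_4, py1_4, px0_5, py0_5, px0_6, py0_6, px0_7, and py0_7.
center_x_1 = 284
center_y_1 = 372
radius_1 = 68
center_x_2 = 390
center_y_2 = 360
radius_2 = 54
px0_3 = 232
py0_3 = 132
px1_3 = 292
py1_3 = 228
px1_4 = 438
py1_4 = 318
px0_5 = 298
py0_5 = 202
px0_6 = 402
py0_6 = 420
px0_7 = 88
py0_7 = 64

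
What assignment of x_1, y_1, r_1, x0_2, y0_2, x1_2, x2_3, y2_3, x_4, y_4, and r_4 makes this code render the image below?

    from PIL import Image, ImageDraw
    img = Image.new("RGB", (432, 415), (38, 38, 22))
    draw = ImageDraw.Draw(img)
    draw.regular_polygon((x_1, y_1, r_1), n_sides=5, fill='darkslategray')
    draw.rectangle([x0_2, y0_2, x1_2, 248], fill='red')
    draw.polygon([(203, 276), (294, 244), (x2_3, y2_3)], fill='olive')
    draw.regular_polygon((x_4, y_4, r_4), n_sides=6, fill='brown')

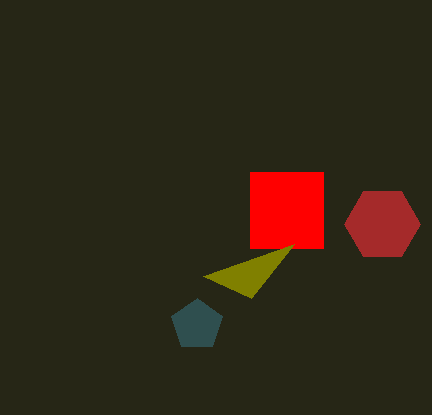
x_1 = 197, y_1 = 325, r_1 = 27, x0_2 = 250, y0_2 = 172, x1_2 = 323, x2_3 = 251, y2_3 = 298, x_4 = 382, y_4 = 224, r_4 = 38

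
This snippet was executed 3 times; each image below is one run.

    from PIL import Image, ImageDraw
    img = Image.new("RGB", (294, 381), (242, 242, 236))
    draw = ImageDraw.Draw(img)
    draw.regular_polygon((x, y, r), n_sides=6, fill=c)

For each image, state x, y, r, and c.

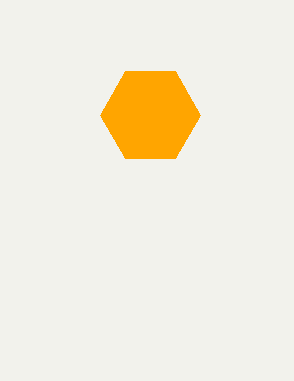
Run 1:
x = 150; y = 115; r = 50; c = 'orange'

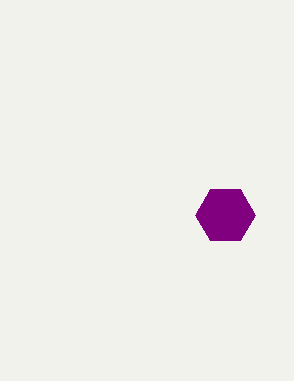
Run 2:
x = 225, y = 215, r = 30, c = 'purple'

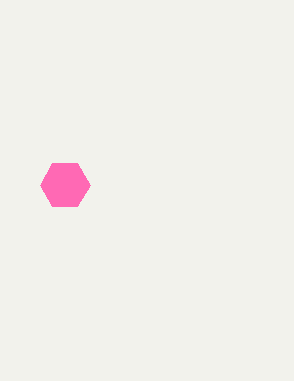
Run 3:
x = 65; y = 185; r = 25; c = 'hotpink'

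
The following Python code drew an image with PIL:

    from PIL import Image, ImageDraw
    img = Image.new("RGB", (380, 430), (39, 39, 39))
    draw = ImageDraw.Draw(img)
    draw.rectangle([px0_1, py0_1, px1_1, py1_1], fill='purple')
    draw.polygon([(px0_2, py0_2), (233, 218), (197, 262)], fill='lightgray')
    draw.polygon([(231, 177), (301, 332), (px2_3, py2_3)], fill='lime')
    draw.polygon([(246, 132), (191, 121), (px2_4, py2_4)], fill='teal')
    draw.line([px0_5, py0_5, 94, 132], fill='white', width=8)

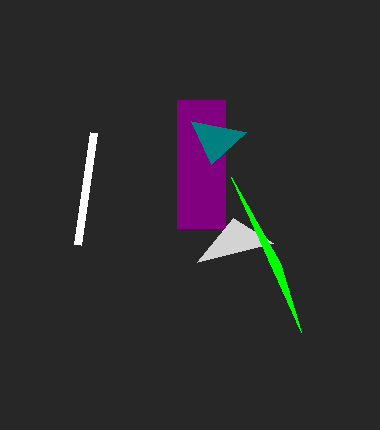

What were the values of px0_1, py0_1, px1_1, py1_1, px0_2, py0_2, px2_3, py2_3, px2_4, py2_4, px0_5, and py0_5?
px0_1 = 177
py0_1 = 100
px1_1 = 225
py1_1 = 228
px0_2 = 273
py0_2 = 243
px2_3 = 280
py2_3 = 263
px2_4 = 211
py2_4 = 164
px0_5 = 78
py0_5 = 244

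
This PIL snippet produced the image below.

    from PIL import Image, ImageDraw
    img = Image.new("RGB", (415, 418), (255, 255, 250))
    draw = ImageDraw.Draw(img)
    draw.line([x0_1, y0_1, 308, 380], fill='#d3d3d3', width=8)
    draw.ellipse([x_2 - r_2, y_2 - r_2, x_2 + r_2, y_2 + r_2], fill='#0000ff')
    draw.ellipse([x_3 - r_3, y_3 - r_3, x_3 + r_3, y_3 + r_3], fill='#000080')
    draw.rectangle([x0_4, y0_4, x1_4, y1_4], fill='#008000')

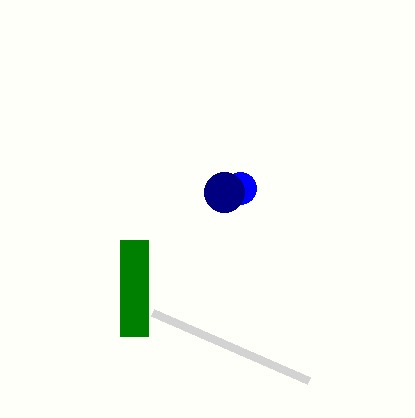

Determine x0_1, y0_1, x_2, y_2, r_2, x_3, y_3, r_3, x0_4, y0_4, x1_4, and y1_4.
x0_1 = 152
y0_1 = 312
x_2 = 240
y_2 = 188
r_2 = 16
x_3 = 224
y_3 = 192
r_3 = 20
x0_4 = 120
y0_4 = 240
x1_4 = 148
y1_4 = 336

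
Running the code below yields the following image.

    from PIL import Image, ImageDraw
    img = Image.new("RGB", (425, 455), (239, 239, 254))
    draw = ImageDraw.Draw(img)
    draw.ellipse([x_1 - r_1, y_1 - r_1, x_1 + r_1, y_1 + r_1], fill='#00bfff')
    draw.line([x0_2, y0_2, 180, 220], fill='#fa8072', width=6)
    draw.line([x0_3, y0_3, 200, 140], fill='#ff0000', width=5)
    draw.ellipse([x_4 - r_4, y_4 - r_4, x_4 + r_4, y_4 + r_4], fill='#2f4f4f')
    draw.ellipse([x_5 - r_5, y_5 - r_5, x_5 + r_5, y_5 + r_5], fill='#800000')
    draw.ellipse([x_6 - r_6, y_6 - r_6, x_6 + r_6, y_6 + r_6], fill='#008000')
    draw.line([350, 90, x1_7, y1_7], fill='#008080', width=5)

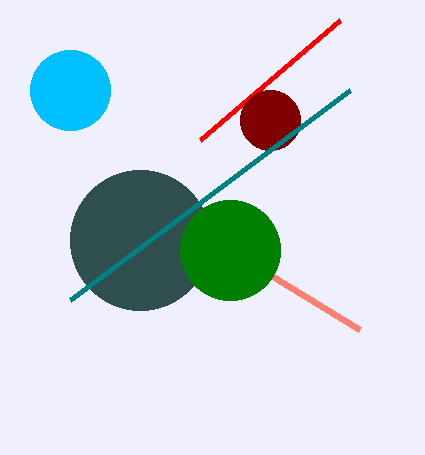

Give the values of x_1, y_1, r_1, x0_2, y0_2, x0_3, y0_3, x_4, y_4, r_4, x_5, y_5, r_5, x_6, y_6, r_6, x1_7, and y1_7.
x_1 = 70; y_1 = 90; r_1 = 40; x0_2 = 360; y0_2 = 330; x0_3 = 340; y0_3 = 20; x_4 = 140; y_4 = 240; r_4 = 70; x_5 = 270; y_5 = 120; r_5 = 30; x_6 = 230; y_6 = 250; r_6 = 50; x1_7 = 70; y1_7 = 300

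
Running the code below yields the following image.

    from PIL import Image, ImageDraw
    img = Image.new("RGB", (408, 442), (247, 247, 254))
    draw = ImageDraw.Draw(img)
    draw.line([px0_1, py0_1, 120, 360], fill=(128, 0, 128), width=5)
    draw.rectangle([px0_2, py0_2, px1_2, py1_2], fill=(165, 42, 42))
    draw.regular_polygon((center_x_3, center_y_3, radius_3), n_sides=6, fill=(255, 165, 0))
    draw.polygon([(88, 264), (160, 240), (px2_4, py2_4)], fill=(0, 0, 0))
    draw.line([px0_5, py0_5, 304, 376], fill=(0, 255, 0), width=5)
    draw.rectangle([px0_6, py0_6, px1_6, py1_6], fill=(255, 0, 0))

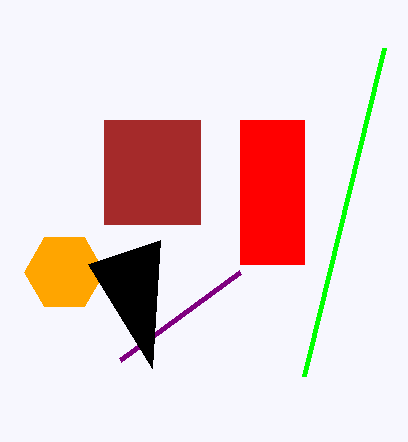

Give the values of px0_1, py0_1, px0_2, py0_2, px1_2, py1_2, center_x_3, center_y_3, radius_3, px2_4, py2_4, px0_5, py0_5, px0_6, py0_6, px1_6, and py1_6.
px0_1 = 240; py0_1 = 272; px0_2 = 104; py0_2 = 120; px1_2 = 200; py1_2 = 224; center_x_3 = 64; center_y_3 = 272; radius_3 = 40; px2_4 = 152; py2_4 = 368; px0_5 = 384; py0_5 = 48; px0_6 = 240; py0_6 = 120; px1_6 = 304; py1_6 = 264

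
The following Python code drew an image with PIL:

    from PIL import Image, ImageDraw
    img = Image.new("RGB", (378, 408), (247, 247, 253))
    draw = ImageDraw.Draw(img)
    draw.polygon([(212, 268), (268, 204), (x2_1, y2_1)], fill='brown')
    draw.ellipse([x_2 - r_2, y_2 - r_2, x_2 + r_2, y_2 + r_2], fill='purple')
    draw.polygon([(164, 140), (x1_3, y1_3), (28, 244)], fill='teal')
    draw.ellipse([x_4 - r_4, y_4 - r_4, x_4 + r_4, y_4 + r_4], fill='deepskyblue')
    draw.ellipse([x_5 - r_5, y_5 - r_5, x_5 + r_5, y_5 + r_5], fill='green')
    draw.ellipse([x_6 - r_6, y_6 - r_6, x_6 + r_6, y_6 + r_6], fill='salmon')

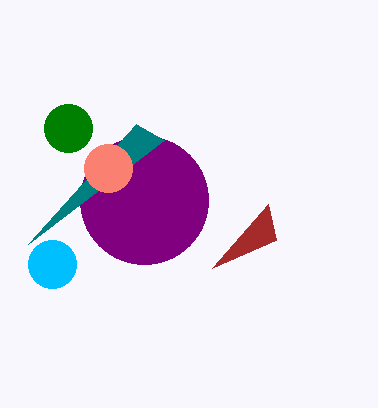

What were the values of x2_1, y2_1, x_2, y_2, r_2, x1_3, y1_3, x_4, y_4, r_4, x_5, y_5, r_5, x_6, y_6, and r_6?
x2_1 = 276
y2_1 = 240
x_2 = 144
y_2 = 200
r_2 = 64
x1_3 = 136
y1_3 = 124
x_4 = 52
y_4 = 264
r_4 = 24
x_5 = 68
y_5 = 128
r_5 = 24
x_6 = 108
y_6 = 168
r_6 = 24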